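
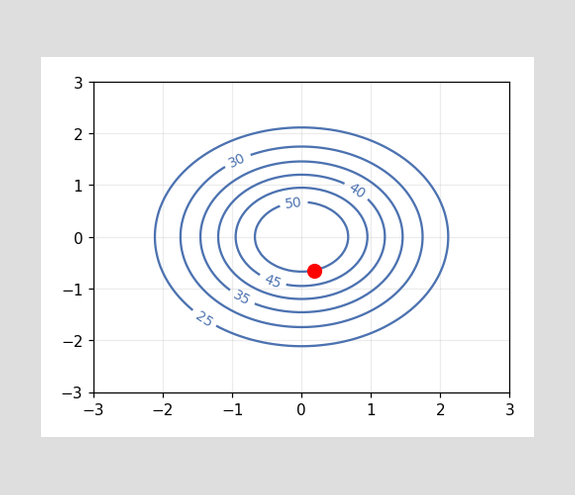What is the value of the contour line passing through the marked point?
The marked point sits on the contour labelled 50.

50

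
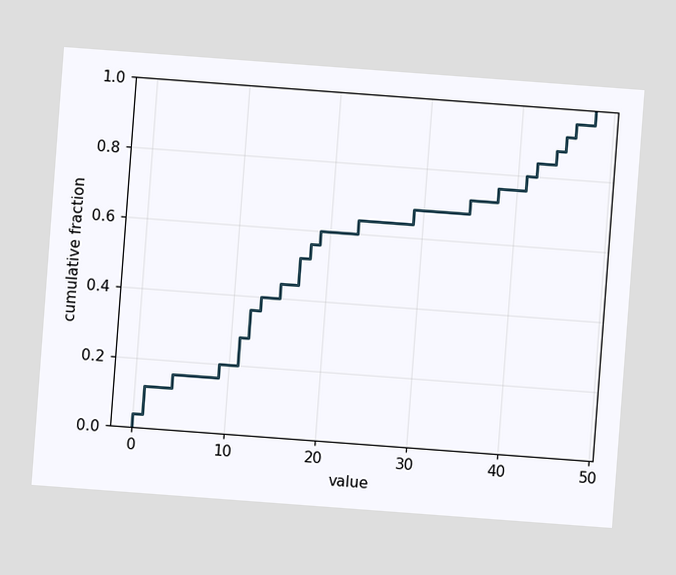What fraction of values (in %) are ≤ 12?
The chart is tilted about 4° clockwise. At x=12 the ECDF step is at 36%.

36%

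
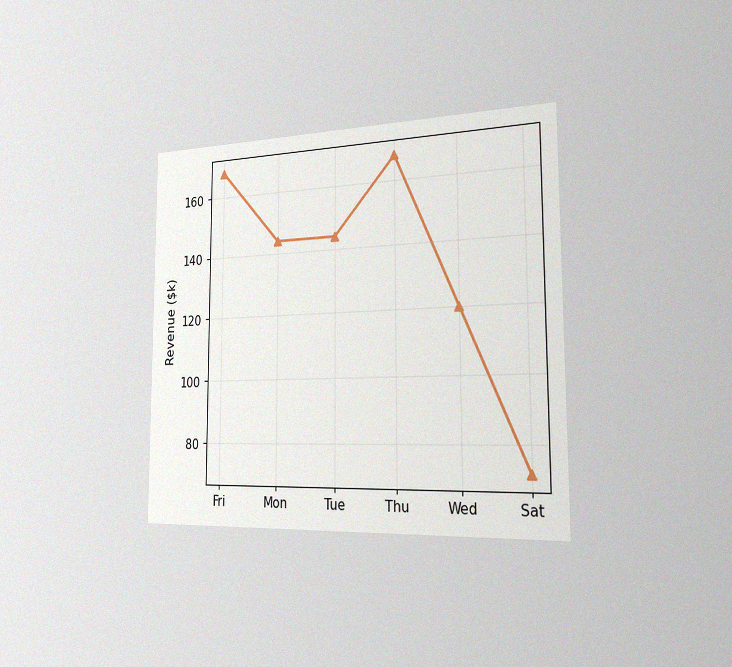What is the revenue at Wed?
$120k

The chart is viewed slightly from the right, with some photo noise. At Wed, the line is at $120k.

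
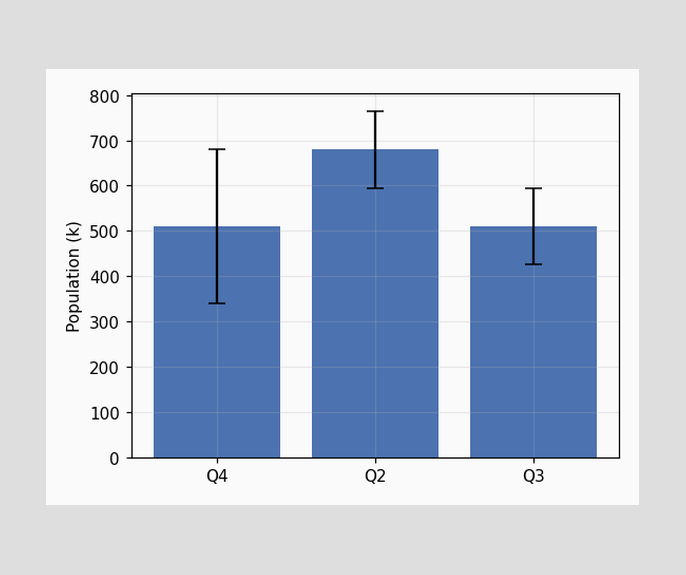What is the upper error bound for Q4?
680k

The Q4 bar's upper whisker reaches 680k.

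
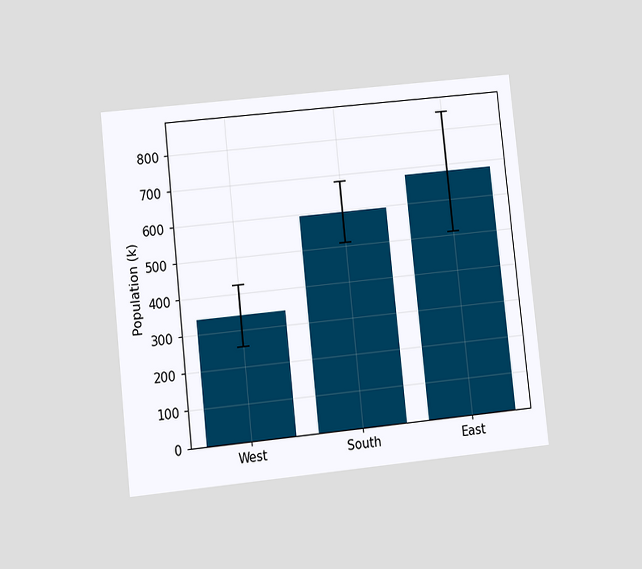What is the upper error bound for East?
850k

The chart is tilted about 6° counter-clockwise and viewed at a slight angle. The East bar's upper whisker reaches 850k.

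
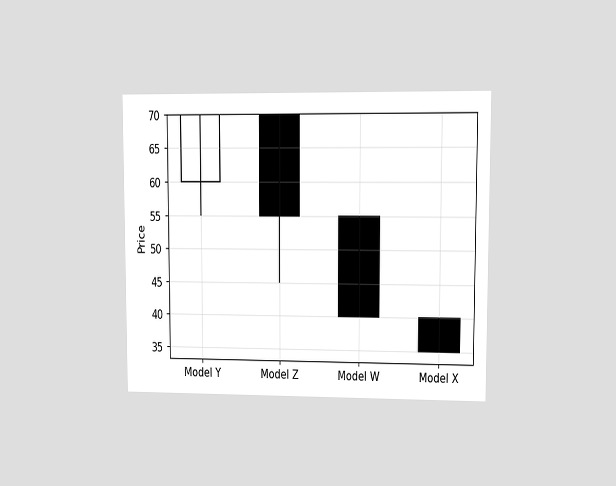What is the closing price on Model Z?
The chart is viewed at a slight angle. The Model Z candle closes at 55.

55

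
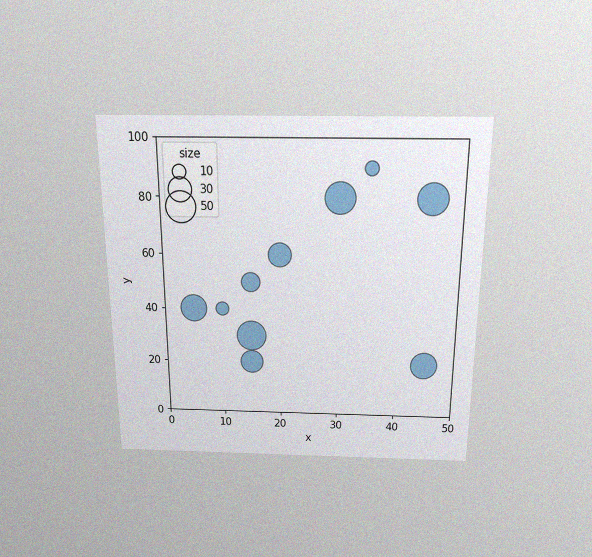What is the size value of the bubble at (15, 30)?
50

The chart is viewed slightly from above, with some photo noise. Matching the bubble at (15, 30) against the size legend gives 50.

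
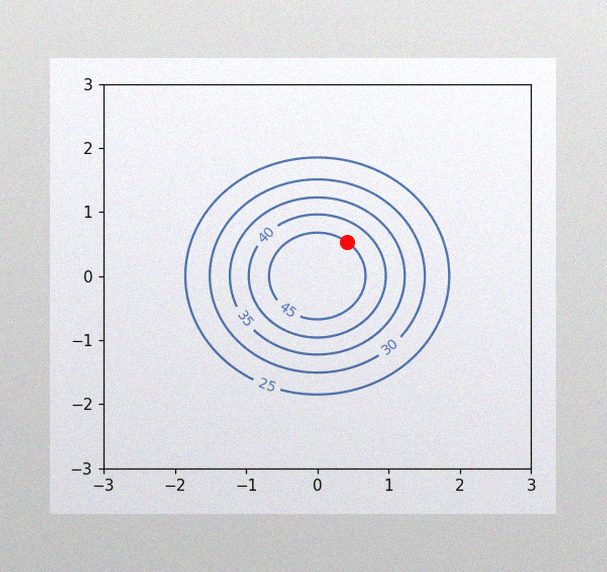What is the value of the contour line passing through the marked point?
45

The image has some photo noise and uneven lighting. The marked point sits on the contour labelled 45.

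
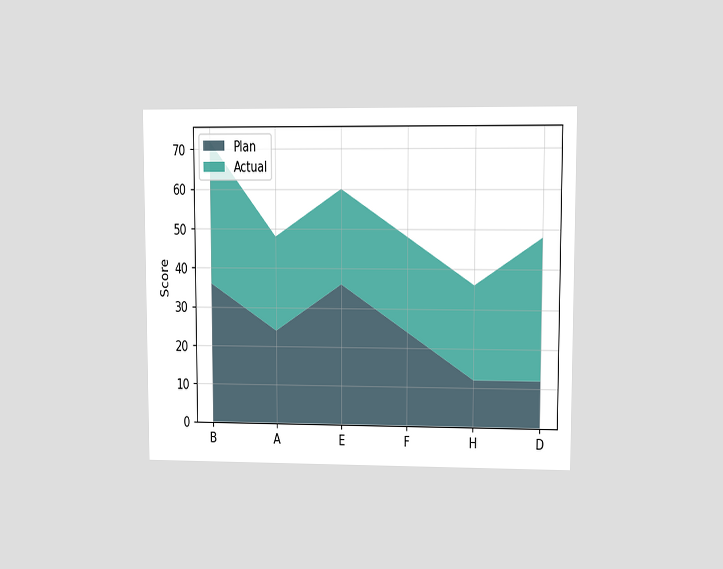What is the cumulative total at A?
The chart is viewed at a slight angle. The stacked total at A reaches 48.

48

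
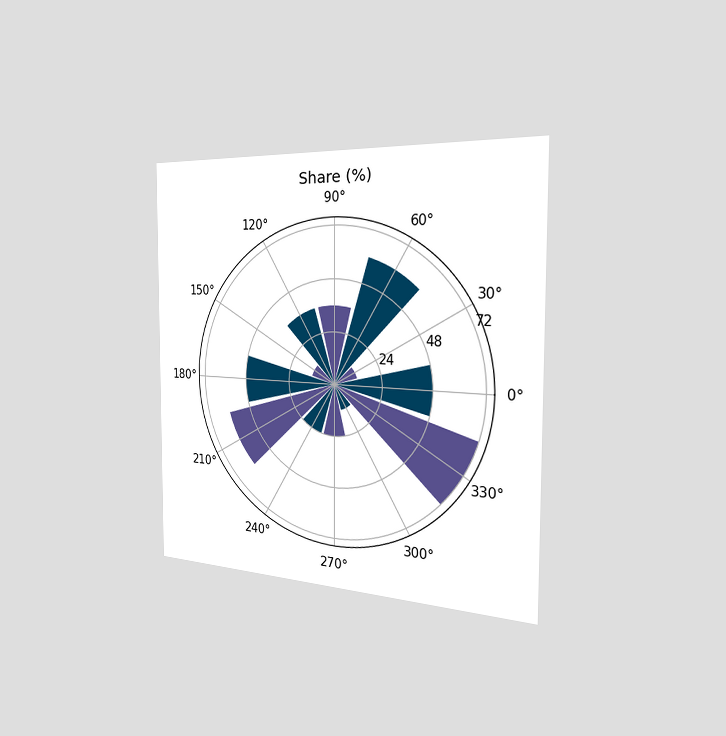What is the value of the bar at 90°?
36%

The chart is viewed slightly from the right. The bar at 90° reaches 36% on the radial axis.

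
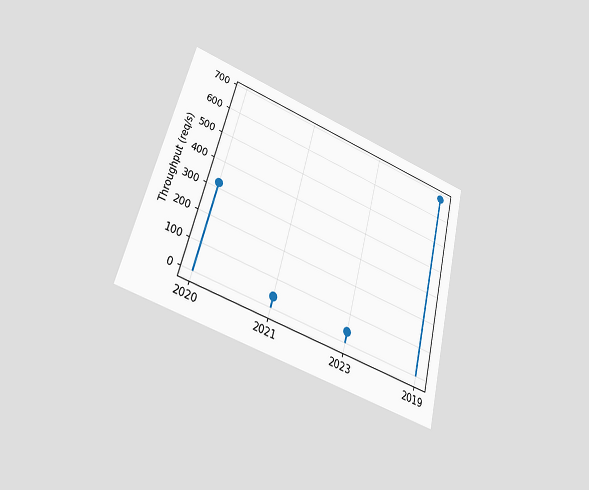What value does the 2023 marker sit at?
The chart is tilted about 15° clockwise and viewed slightly from below. The 2023 marker sits at 40req/s.

40req/s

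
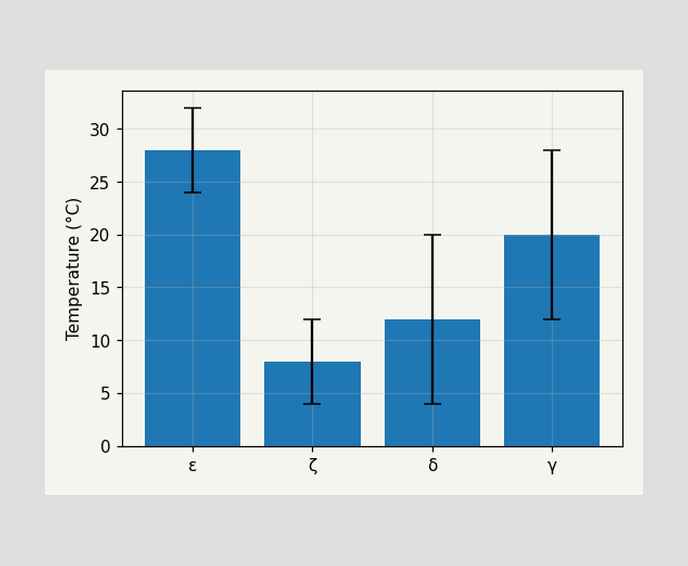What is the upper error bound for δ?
The δ bar's upper whisker reaches 20°C.

20°C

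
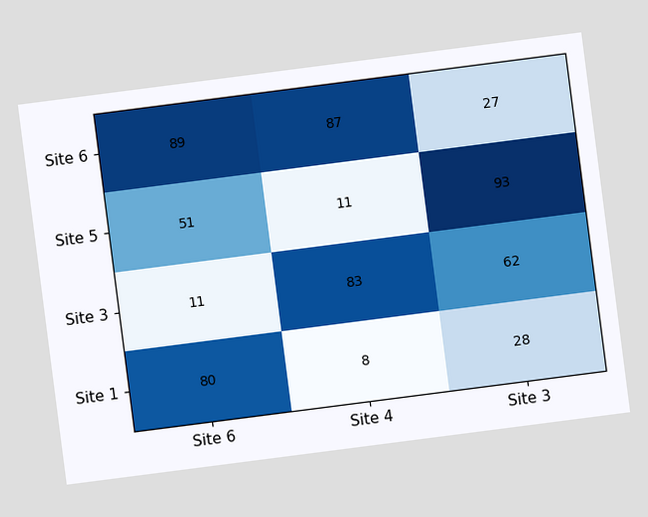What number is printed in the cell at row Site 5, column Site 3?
93

The chart is tilted about 7° counter-clockwise. The (Site 5, Site 3) cell reads 93.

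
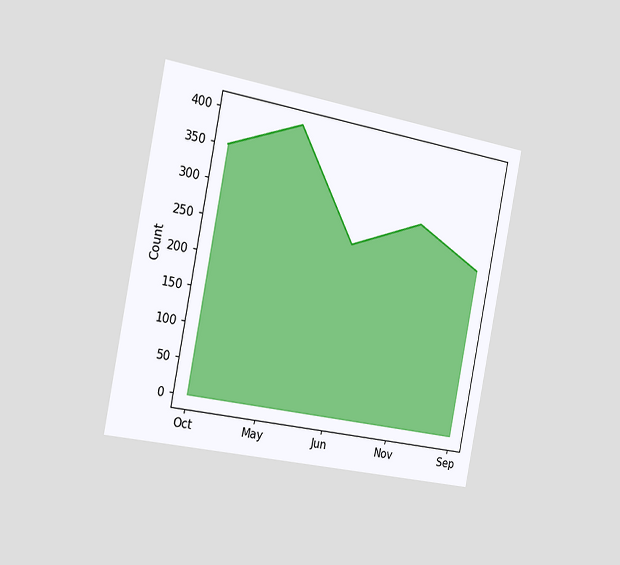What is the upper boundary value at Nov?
300

The chart is tilted about 11° clockwise and viewed slightly from the left. At Nov the upper boundary is at 300.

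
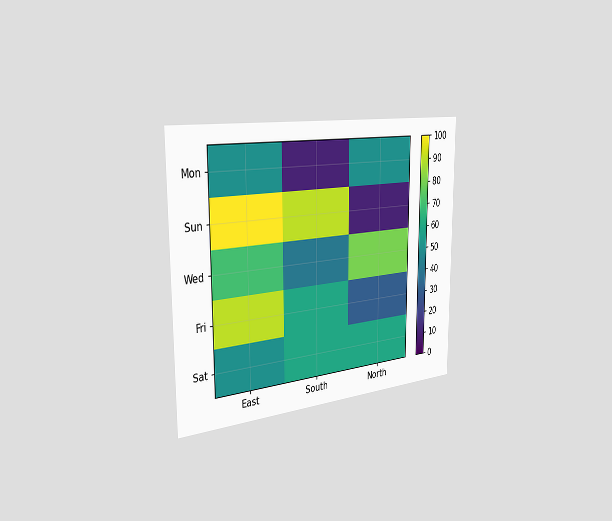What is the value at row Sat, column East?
The chart is viewed slightly from the left. Matching cell (Sat, East) against the colorbar gives 50.

50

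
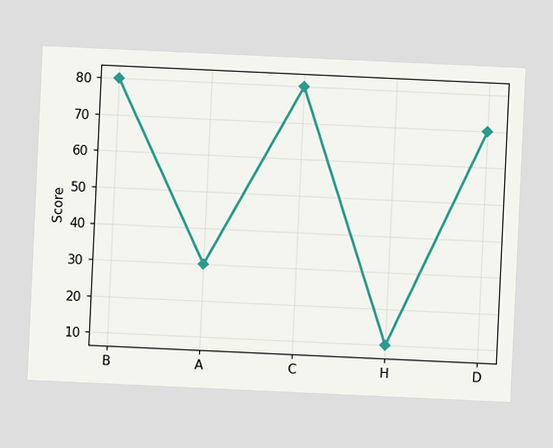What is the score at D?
70

The chart is tilted about 3° clockwise. At D, the line is at 70.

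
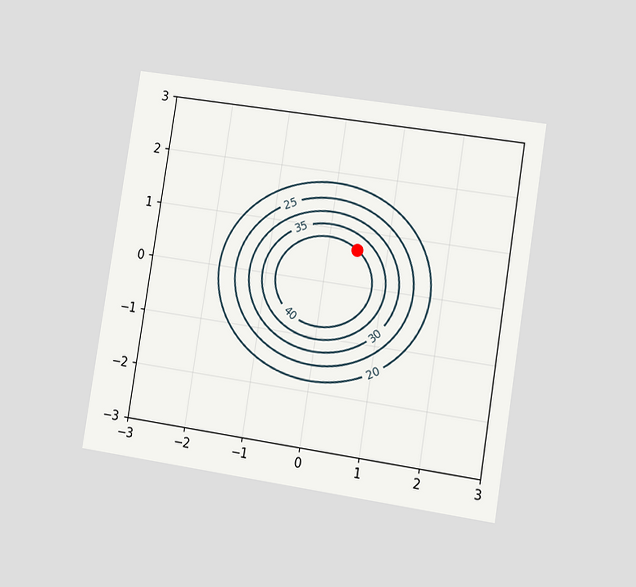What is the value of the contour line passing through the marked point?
40

The chart is tilted about 9° clockwise and viewed slightly from the right. The marked point sits on the contour labelled 40.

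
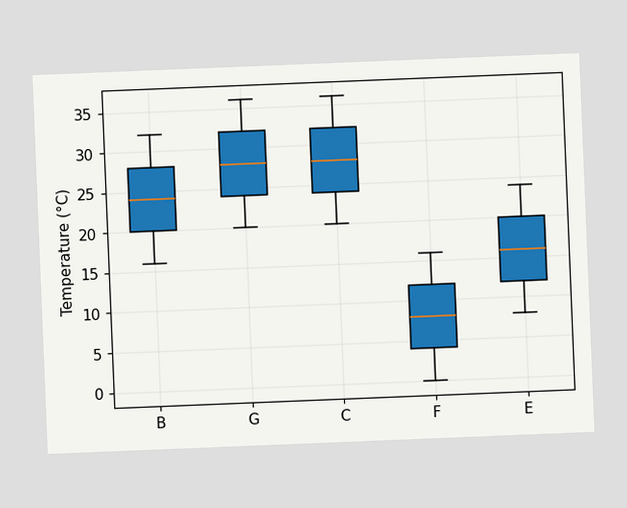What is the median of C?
28°C

The chart is tilted about 2° counter-clockwise. The median line in the C box sits at 28°C.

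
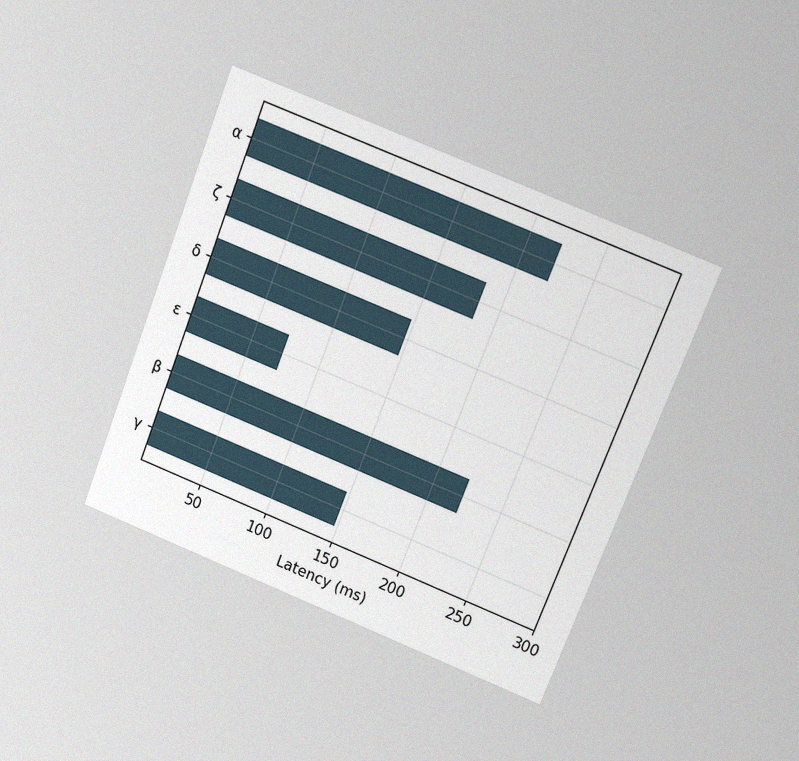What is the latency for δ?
148ms

The chart is tilted about 21° clockwise and viewed at a slight angle, with some photo noise. Reading along the chart's x-axis, the δ bar reaches 148ms.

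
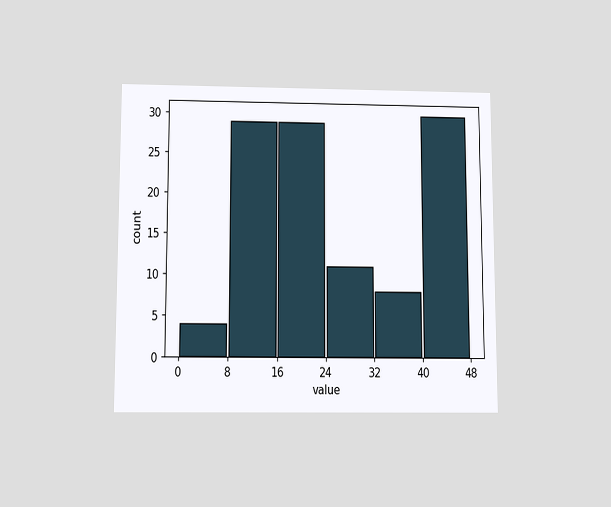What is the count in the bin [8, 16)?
29

The chart is viewed slightly from below. The [8, 16) bin has height 29.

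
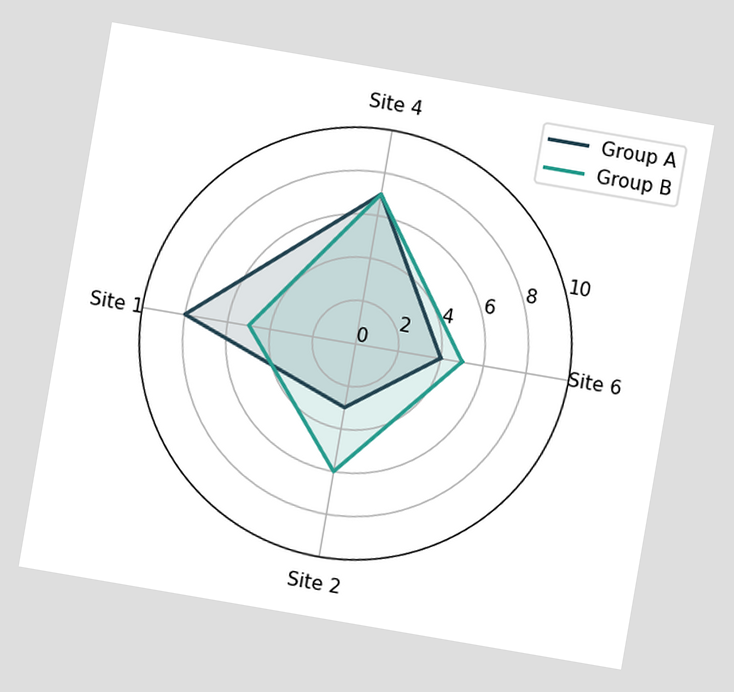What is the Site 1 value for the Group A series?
The chart is tilted about 10° clockwise. On the Site 1 axis, Group A reaches 8.

8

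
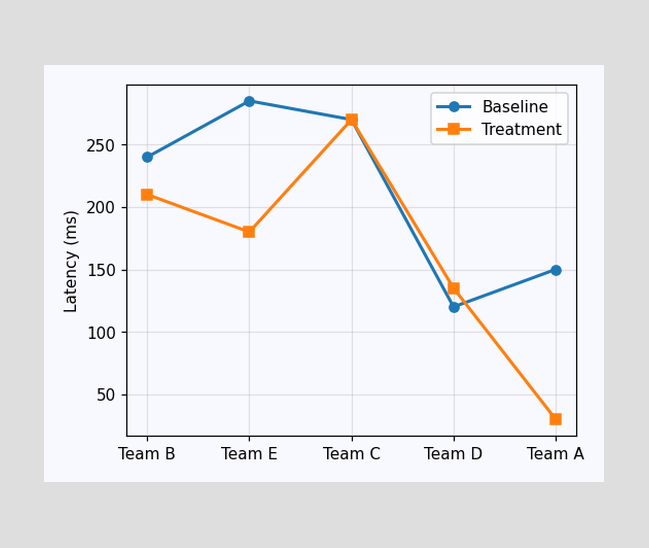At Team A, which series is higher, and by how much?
At Team A, Baseline sits above the other line by 120ms.

Baseline, by 120ms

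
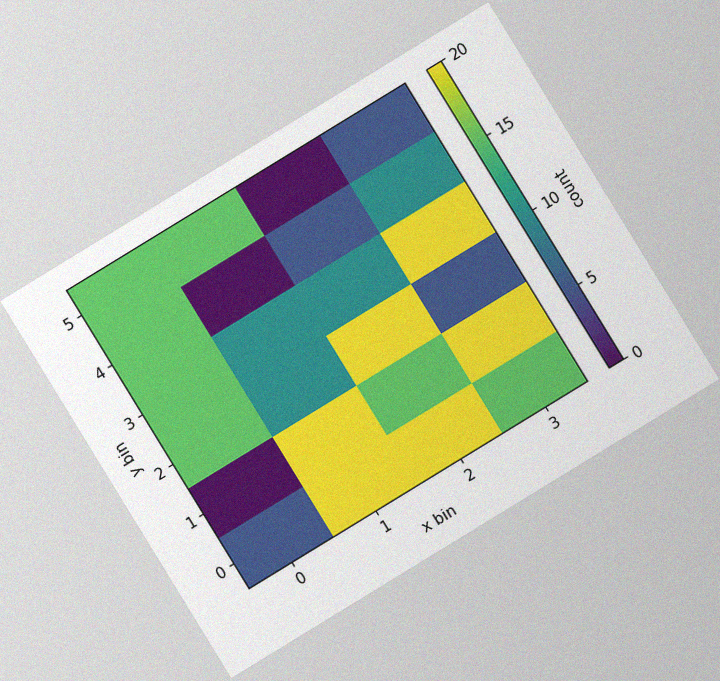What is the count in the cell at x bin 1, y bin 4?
0

The chart is tilted about 31° counter-clockwise, with some photo noise. Matching the cell (1, 4) against the colorbar gives 0.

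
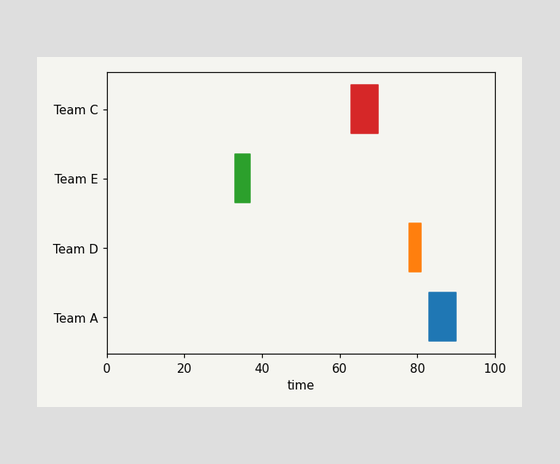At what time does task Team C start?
The Team C bar begins at t=63.

63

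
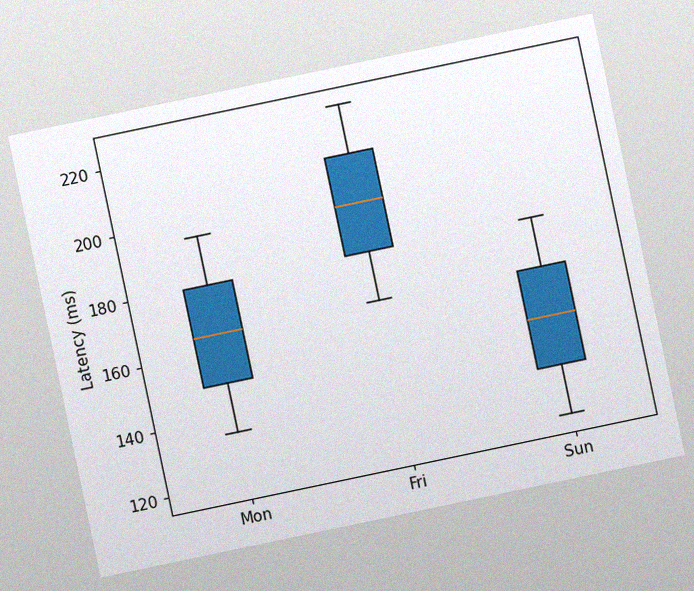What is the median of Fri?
The chart is tilted about 12° counter-clockwise, with some photo noise. The median line in the Fri box sits at 195ms.

195ms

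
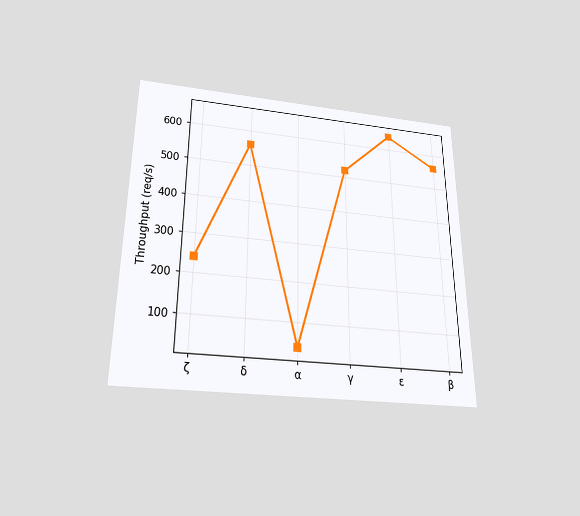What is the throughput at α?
40req/s

The chart is viewed slightly from below. At α, the line is at 40req/s.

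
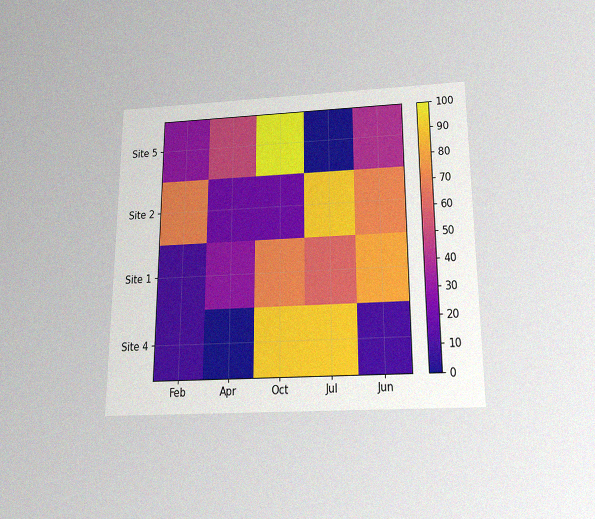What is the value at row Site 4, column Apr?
The chart is viewed slightly from below, with some photo noise. Matching cell (Site 4, Apr) against the colorbar gives 0.

0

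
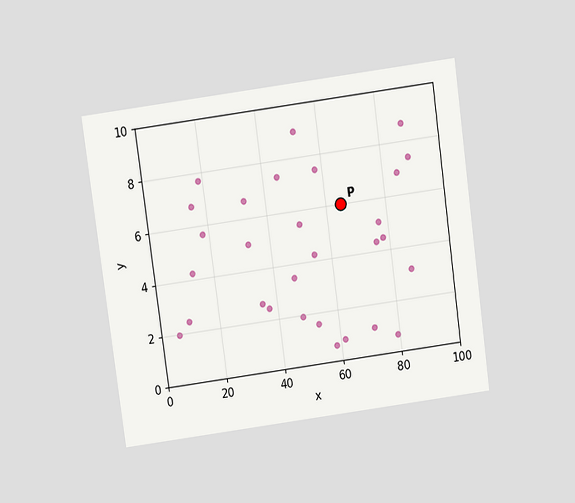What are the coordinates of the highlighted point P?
(65, 6)

The chart is tilted about 8° counter-clockwise and viewed slightly from above. Following the gridlines from P to each axis, P sits at (65, 6).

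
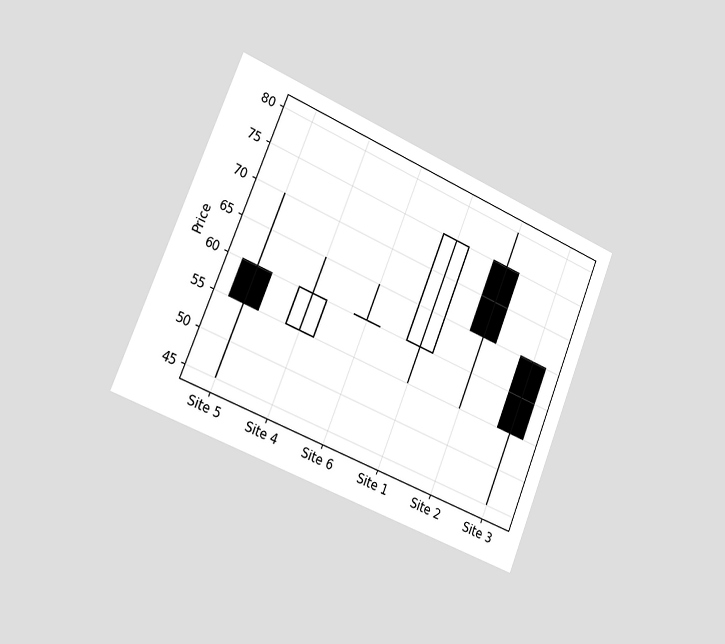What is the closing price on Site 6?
The chart is tilted about 22° clockwise and viewed slightly from the left. The Site 6 candle closes at 60.

60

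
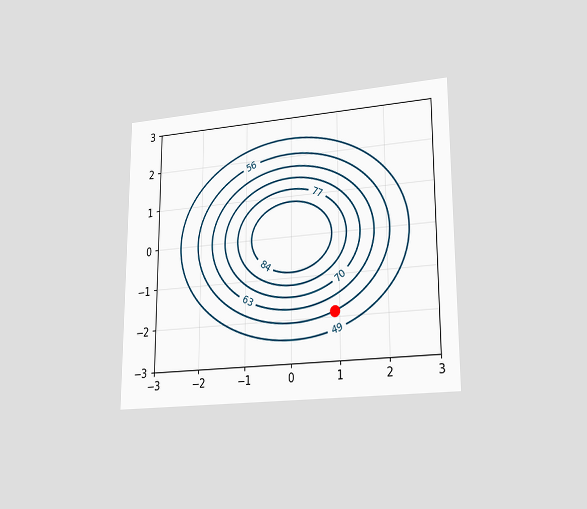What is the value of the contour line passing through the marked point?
56

The chart is viewed slightly from the right. The marked point sits on the contour labelled 56.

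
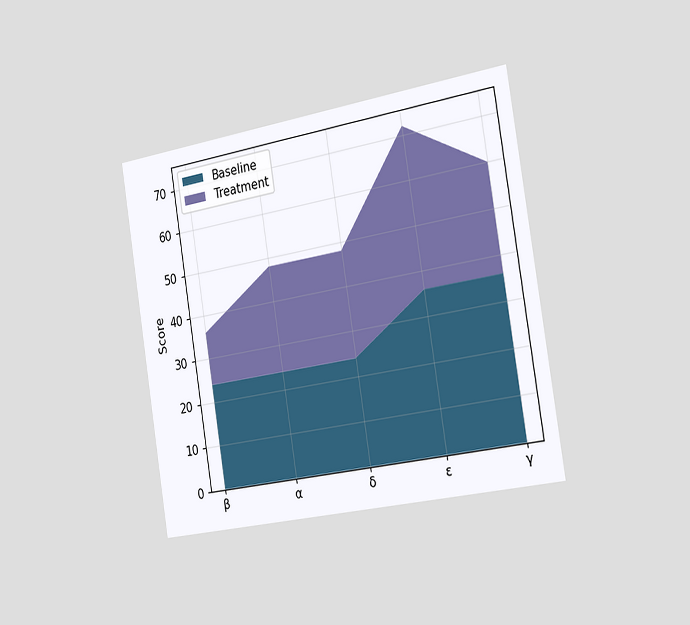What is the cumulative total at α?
The chart is tilted about 9° counter-clockwise and viewed slightly from the right. The stacked total at α reaches 48.

48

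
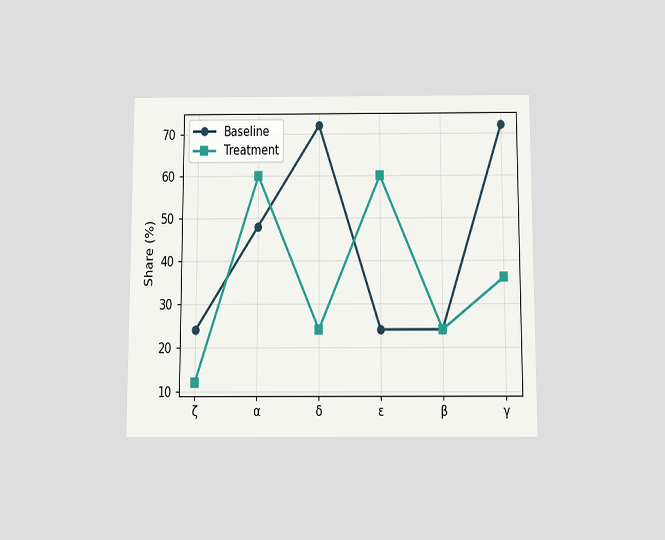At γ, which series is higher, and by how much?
The chart is viewed slightly from below. At γ, Baseline sits above the other line by 36%.

Baseline, by 36%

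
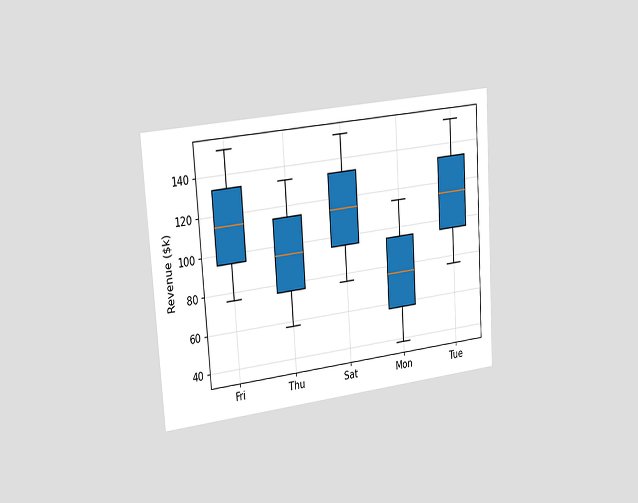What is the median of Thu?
$95k

The chart is tilted about 4° counter-clockwise and viewed slightly from the left. The median line in the Thu box sits at $95k.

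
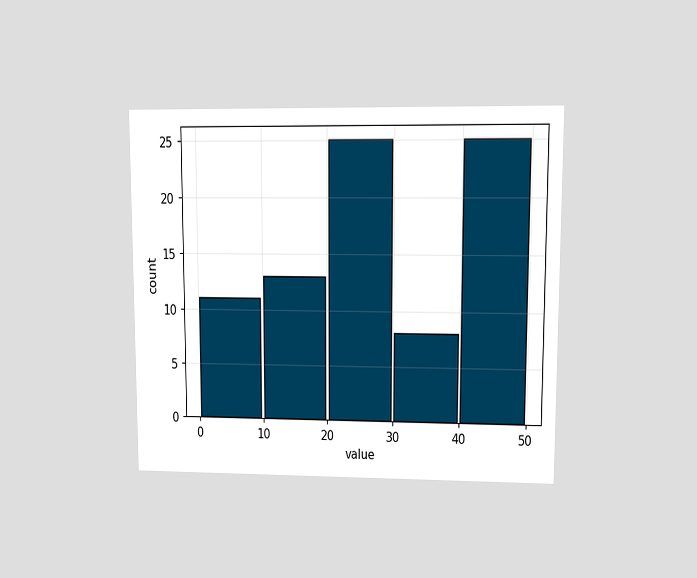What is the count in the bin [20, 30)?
The chart is viewed at a slight angle. The [20, 30) bin has height 25.

25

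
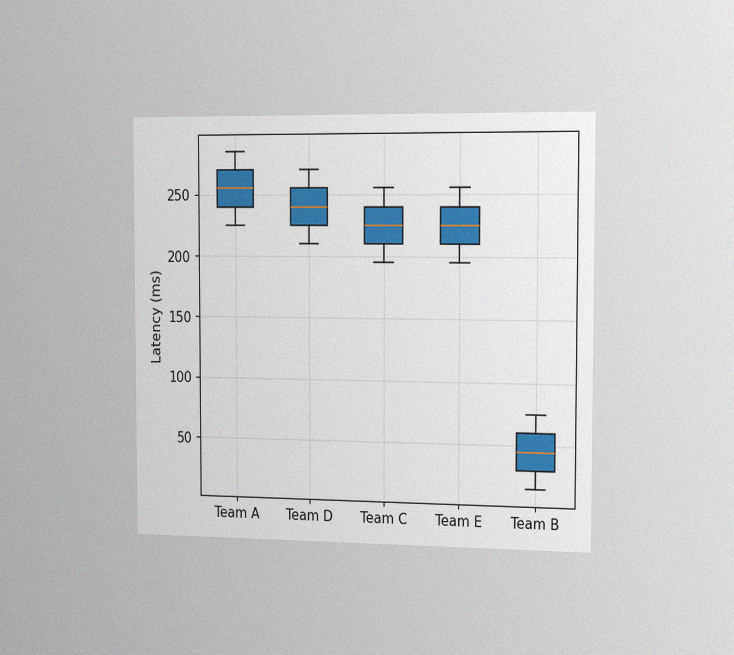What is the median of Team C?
225ms

The chart is viewed slightly from the right, with some photo noise. The median line in the Team C box sits at 225ms.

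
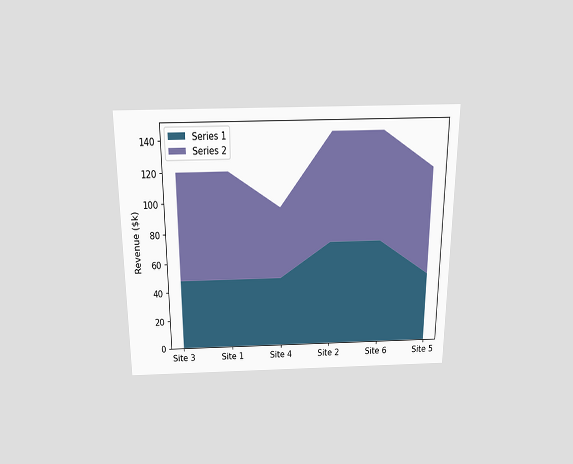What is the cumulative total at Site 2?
$144k

The chart is viewed slightly from above. The stacked total at Site 2 reaches $144k.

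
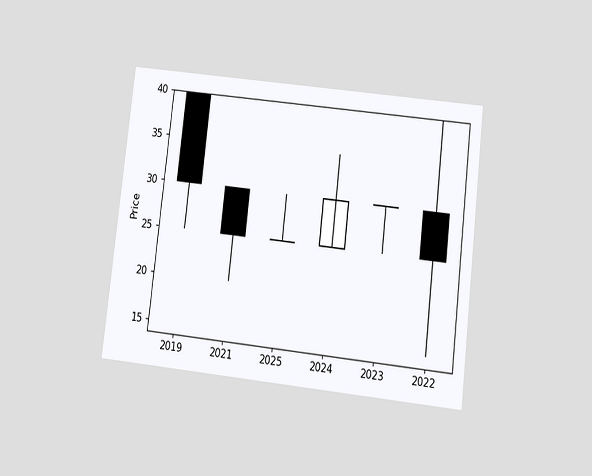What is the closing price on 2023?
The chart is tilted about 7° clockwise and viewed slightly from below. The 2023 candle closes at 30.

30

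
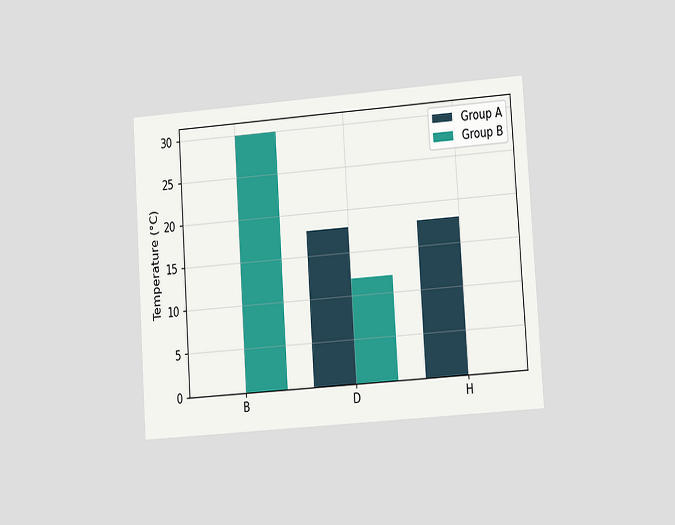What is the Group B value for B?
The chart is tilted about 4° counter-clockwise and viewed at a slight angle. The Group B bar at B reaches 30°C on the y-axis.

30°C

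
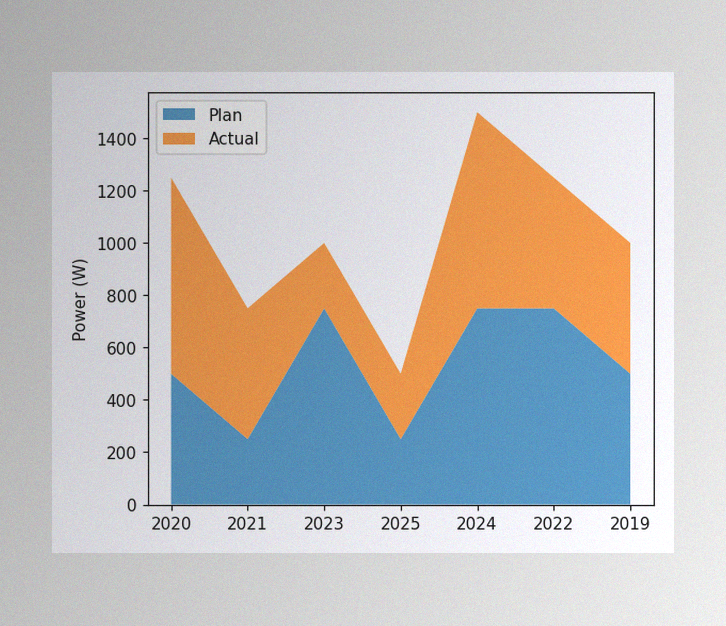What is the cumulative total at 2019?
1000W

The image has some photo noise and uneven lighting. The stacked total at 2019 reaches 1000W.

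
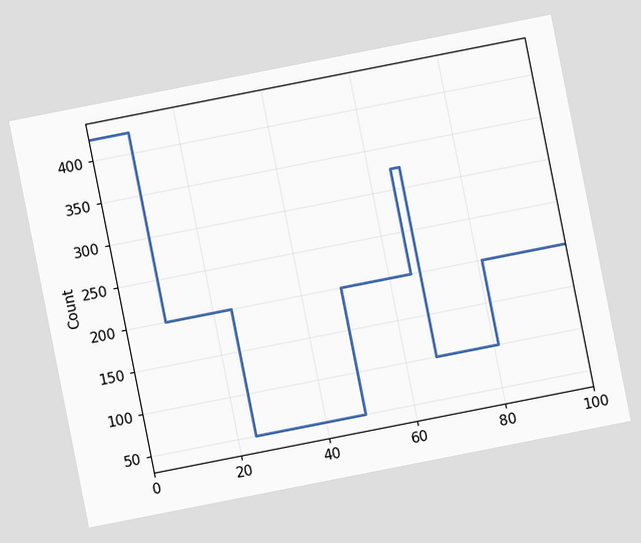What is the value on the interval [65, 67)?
The chart is tilted about 11° counter-clockwise. On [65, 67) the step sits at 325.

325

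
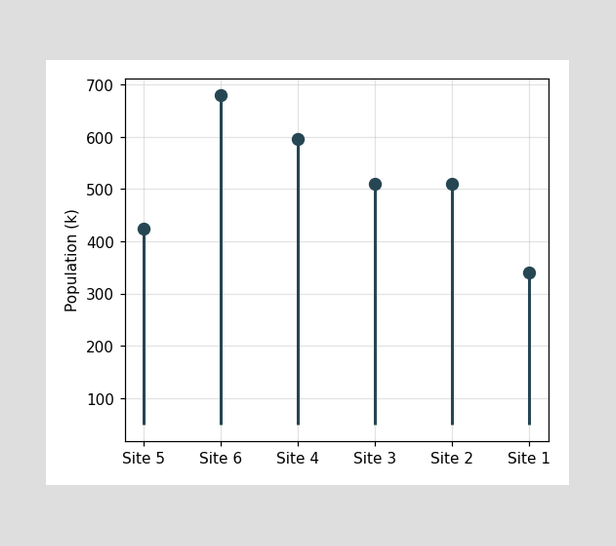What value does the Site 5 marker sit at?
425k

The Site 5 marker sits at 425k.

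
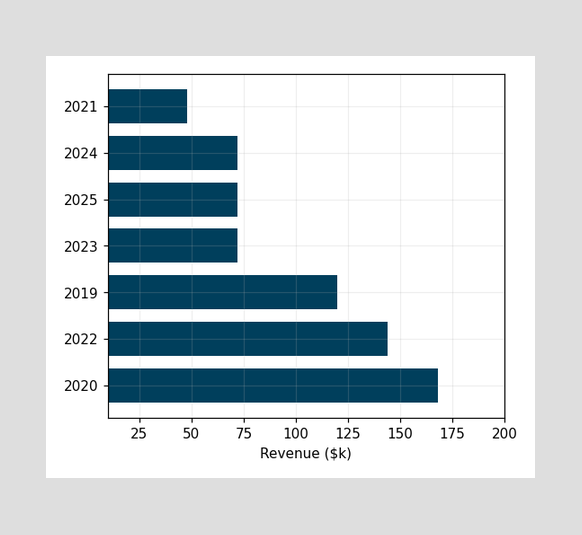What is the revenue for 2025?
Reading along the chart's x-axis, the 2025 bar reaches $72k.

$72k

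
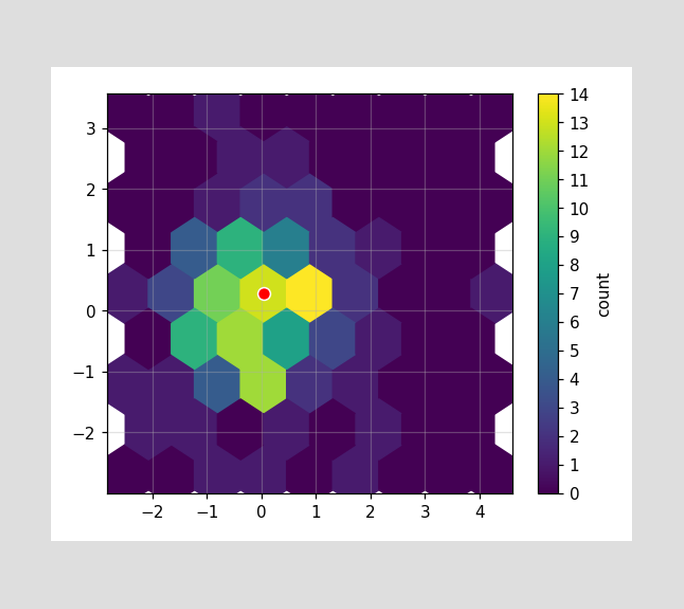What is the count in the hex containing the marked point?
The marked hex reads 13 on the colorbar.

13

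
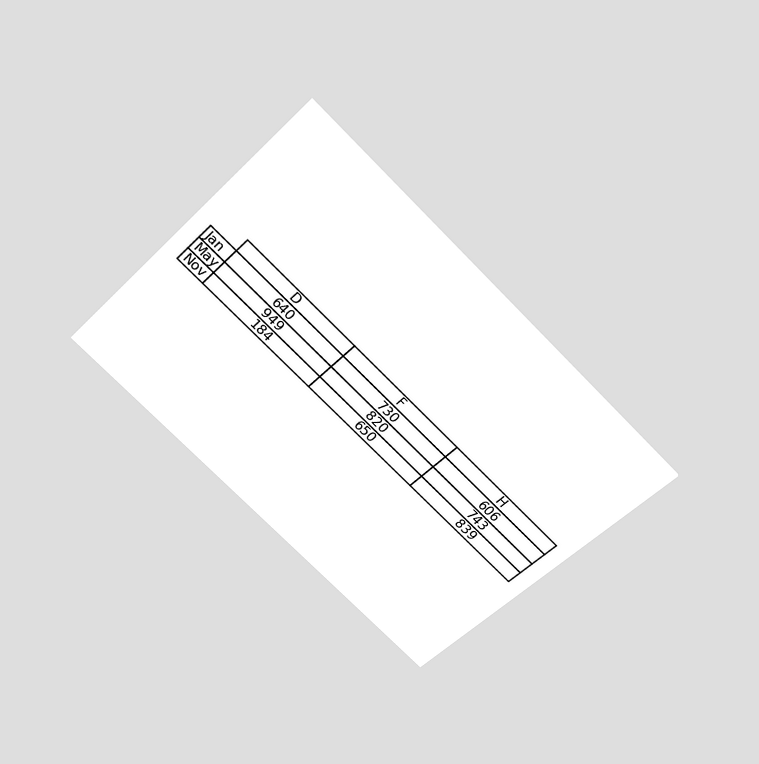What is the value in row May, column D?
The chart is tilted about 45° clockwise and viewed slightly from above. The (May, D) cell reads 949.

949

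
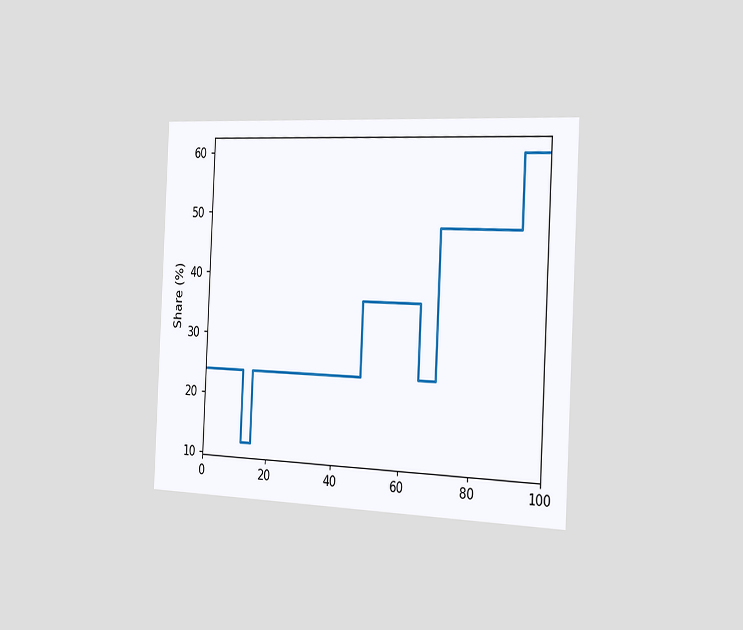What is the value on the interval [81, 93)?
48%

The chart is tilted about 3° clockwise and viewed slightly from the right. On [81, 93) the step sits at 48%.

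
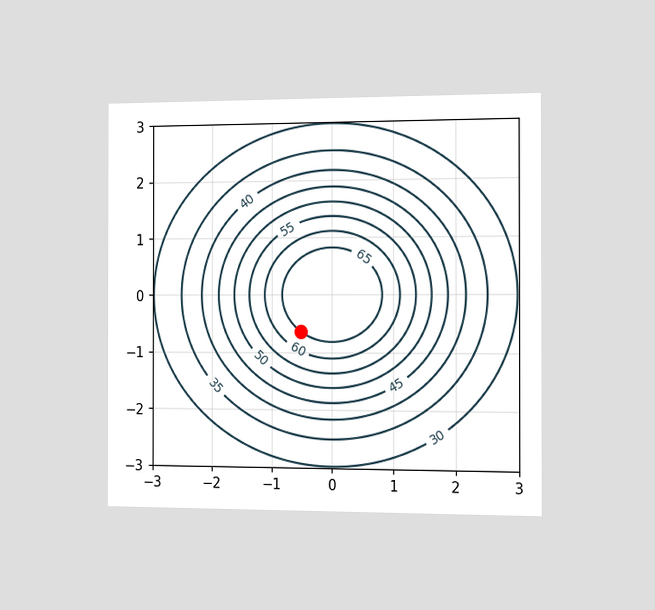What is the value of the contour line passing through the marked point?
65

The chart is viewed slightly from the right. The marked point sits on the contour labelled 65.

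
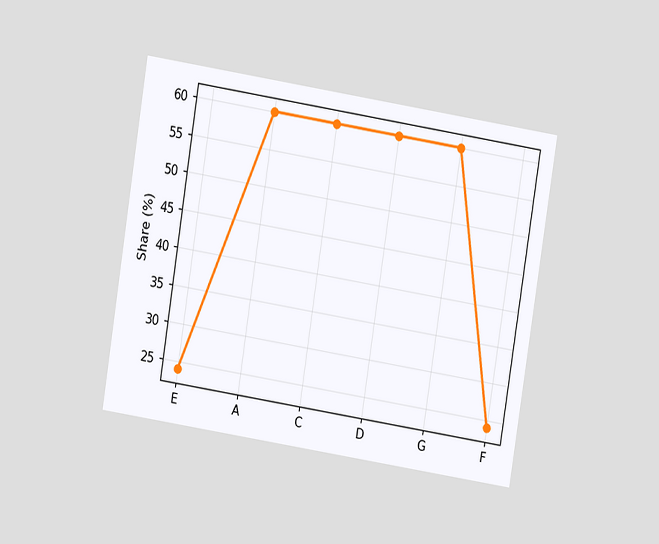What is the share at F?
The chart is tilted about 9° clockwise and viewed at a slight angle. At F, the line is at 24%.

24%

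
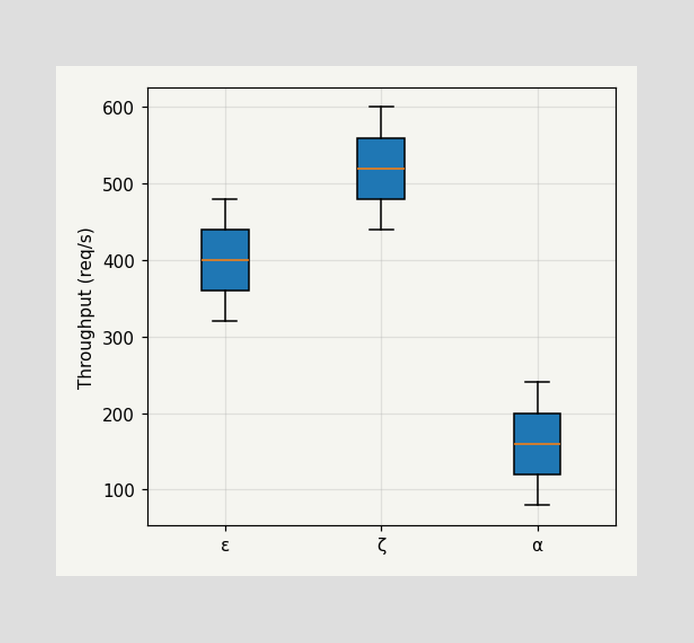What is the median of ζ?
The median line in the ζ box sits at 520req/s.

520req/s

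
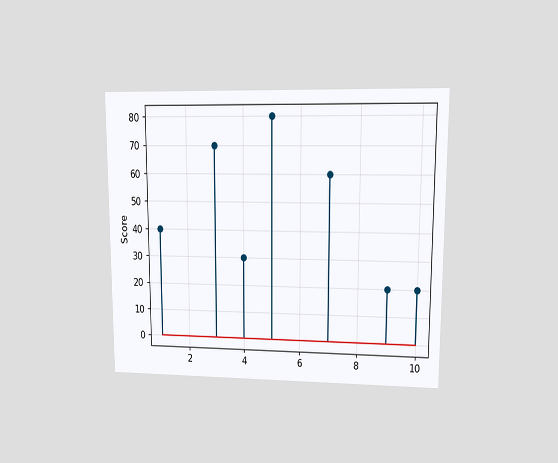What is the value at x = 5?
80

The chart is viewed at a slight angle. The stem at x=5 reaches 80.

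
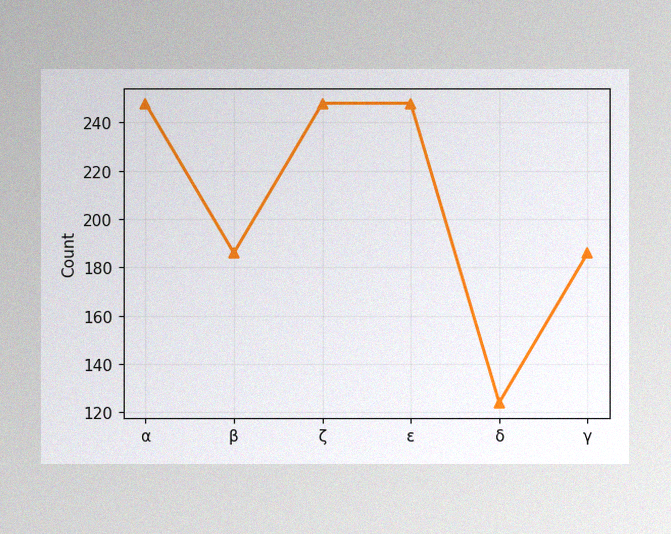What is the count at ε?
248

The image has some photo noise and uneven lighting. At ε, the line is at 248.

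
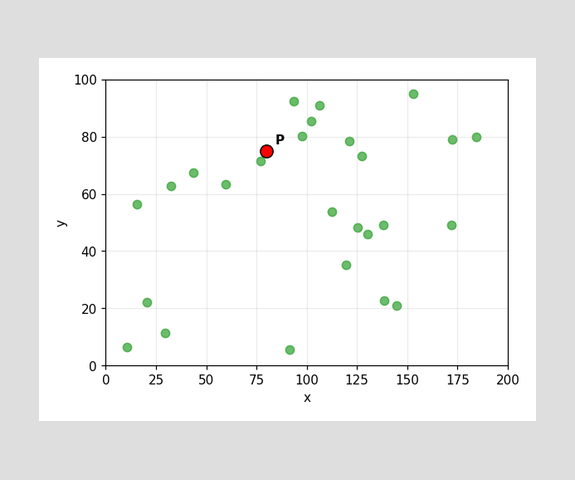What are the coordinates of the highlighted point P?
Following the gridlines from P to each axis, P sits at (80, 75).

(80, 75)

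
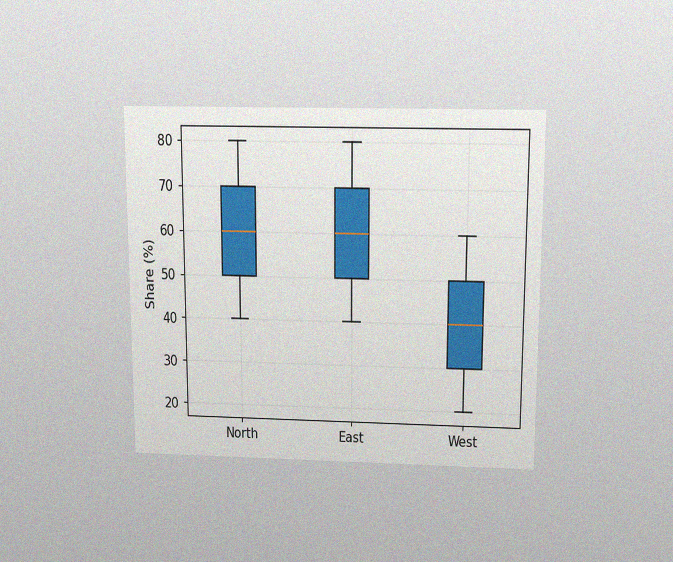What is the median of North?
The chart is viewed slightly from above, with some photo noise. The median line in the North box sits at 60%.

60%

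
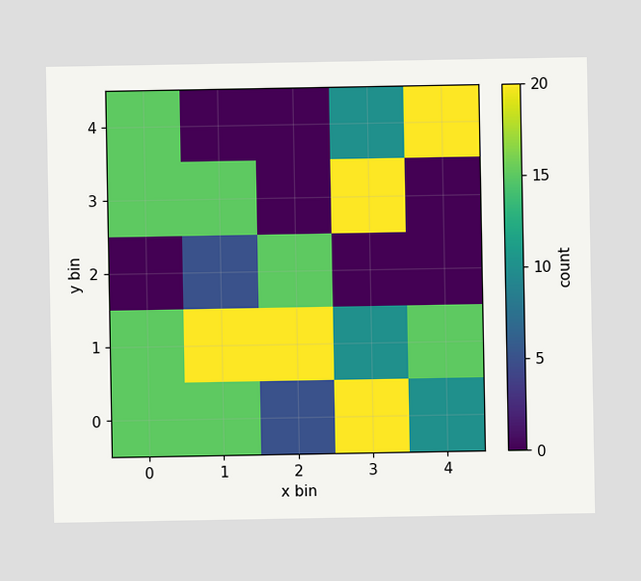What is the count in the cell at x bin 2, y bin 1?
20

Matching the cell (2, 1) against the colorbar gives 20.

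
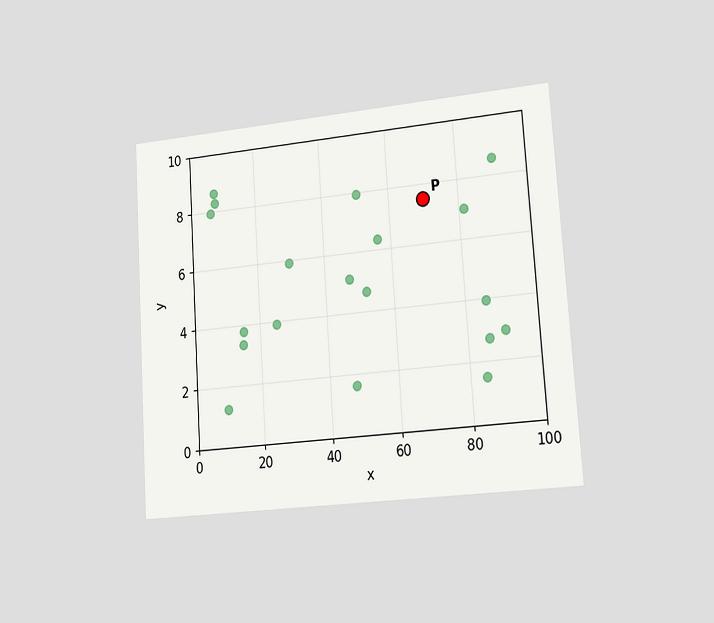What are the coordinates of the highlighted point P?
The chart is tilted about 4° counter-clockwise and viewed slightly from the right. Following the gridlines from P to each axis, P sits at (70, 7.5).

(70, 7.5)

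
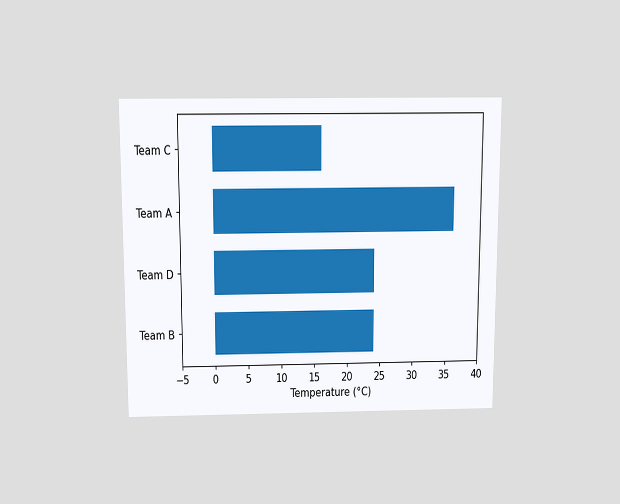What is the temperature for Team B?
24°C

The chart is viewed slightly from above. Reading along the chart's x-axis, the Team B bar reaches 24°C.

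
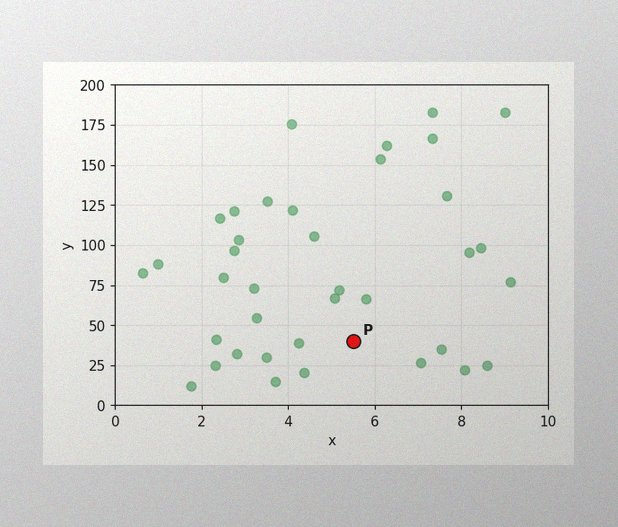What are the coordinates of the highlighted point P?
The image has some photo noise and uneven lighting. Following the gridlines from P to each axis, P sits at (5.5, 40).

(5.5, 40)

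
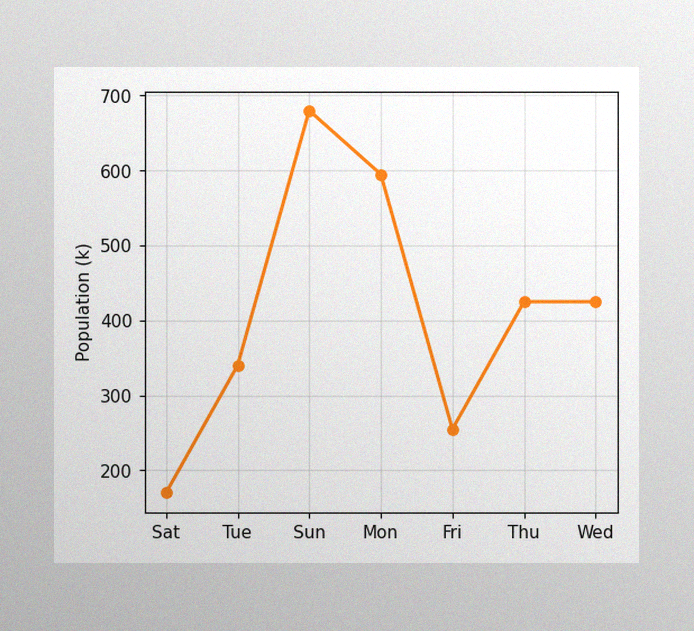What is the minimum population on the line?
170k

The image has some photo noise and uneven lighting. The lowest point is at Sat, and reading across to the y-axis gives 170k.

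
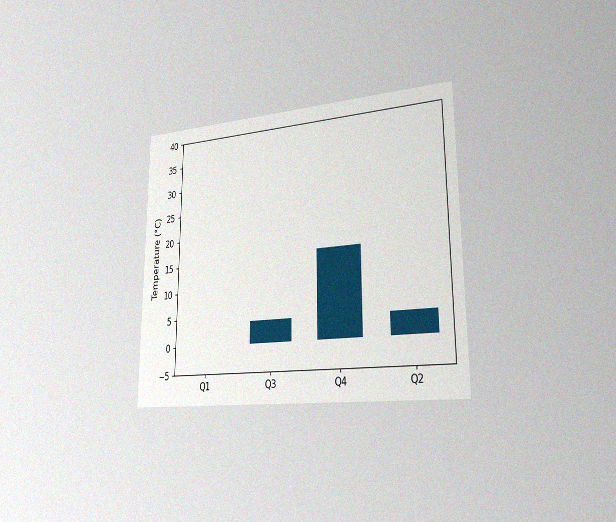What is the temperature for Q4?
16°C

The chart is viewed slightly from the right, with some photo noise. Reading along the chart's y-axis, the Q4 bar reaches 16°C.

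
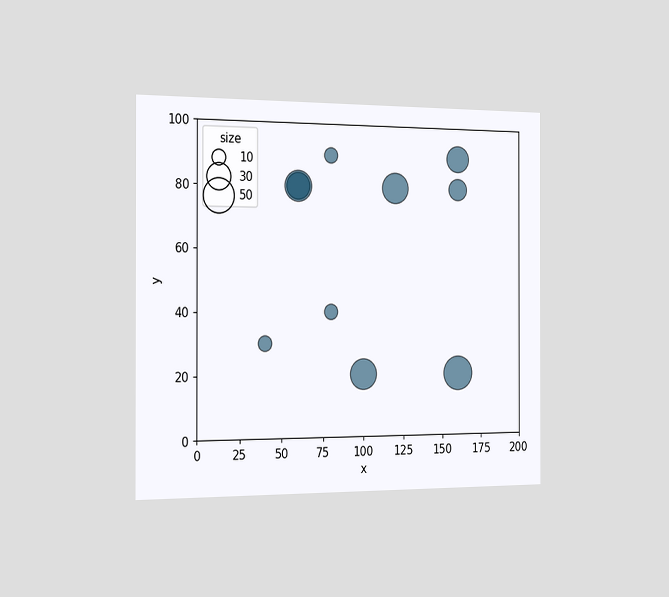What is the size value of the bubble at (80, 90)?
The chart is viewed slightly from the left. Matching the bubble at (80, 90) against the size legend gives 10.

10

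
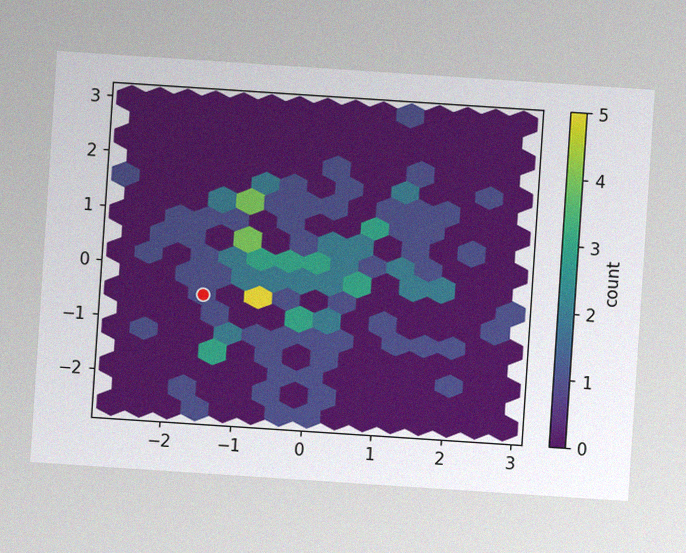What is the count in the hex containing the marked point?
The chart is tilted about 4° clockwise, with some photo noise. The marked hex reads 1 on the colorbar.

1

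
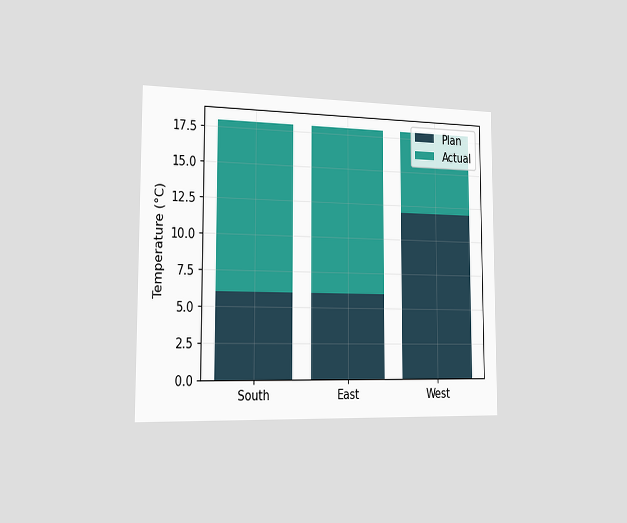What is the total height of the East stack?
18°C

The chart is viewed slightly from the left. The East stack's top reaches 18°C on the y-axis.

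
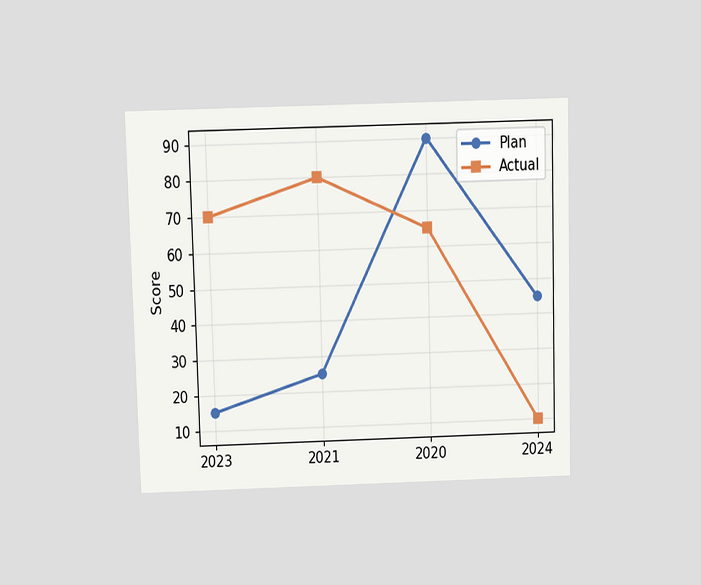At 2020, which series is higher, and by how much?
Plan, by 25

The chart is viewed at a slight angle. At 2020, Plan sits above the other line by 25.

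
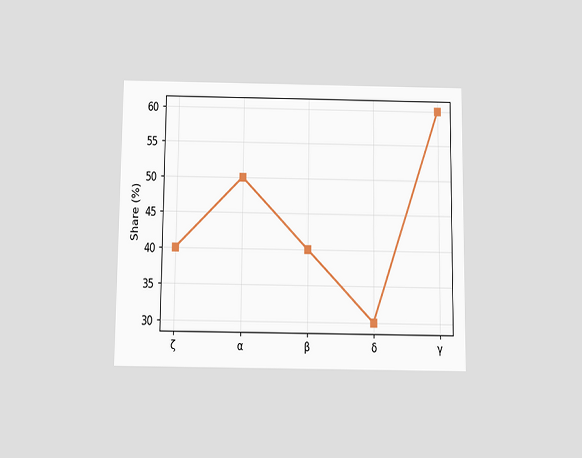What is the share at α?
50%

The chart is viewed slightly from below. At α, the line is at 50%.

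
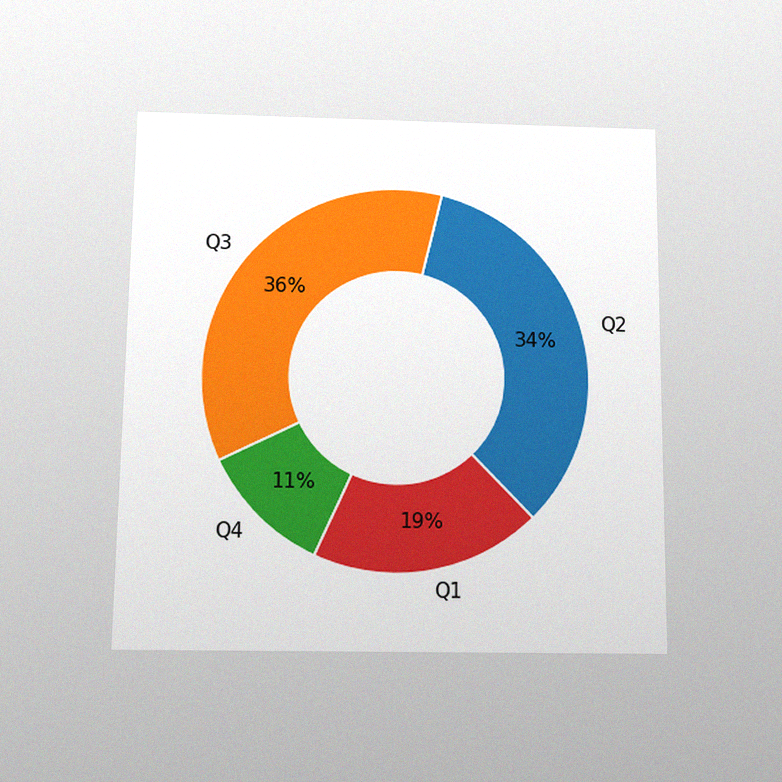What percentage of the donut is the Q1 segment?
19%

The chart is viewed slightly from below, with some photo noise. The Q1 segment takes up 19% of the ring.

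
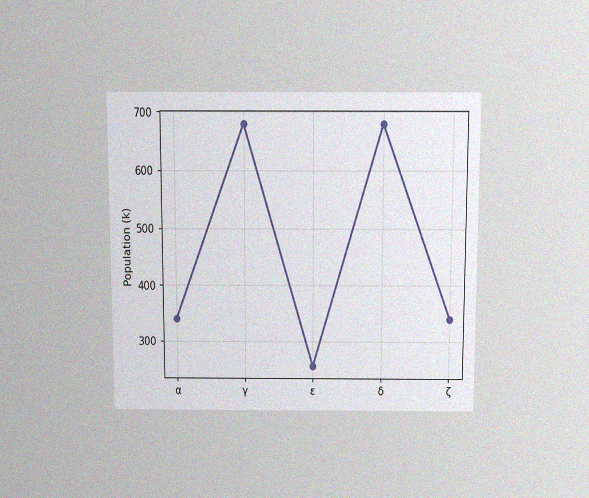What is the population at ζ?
340k

The chart is viewed slightly from above, with some photo noise. At ζ, the line is at 340k.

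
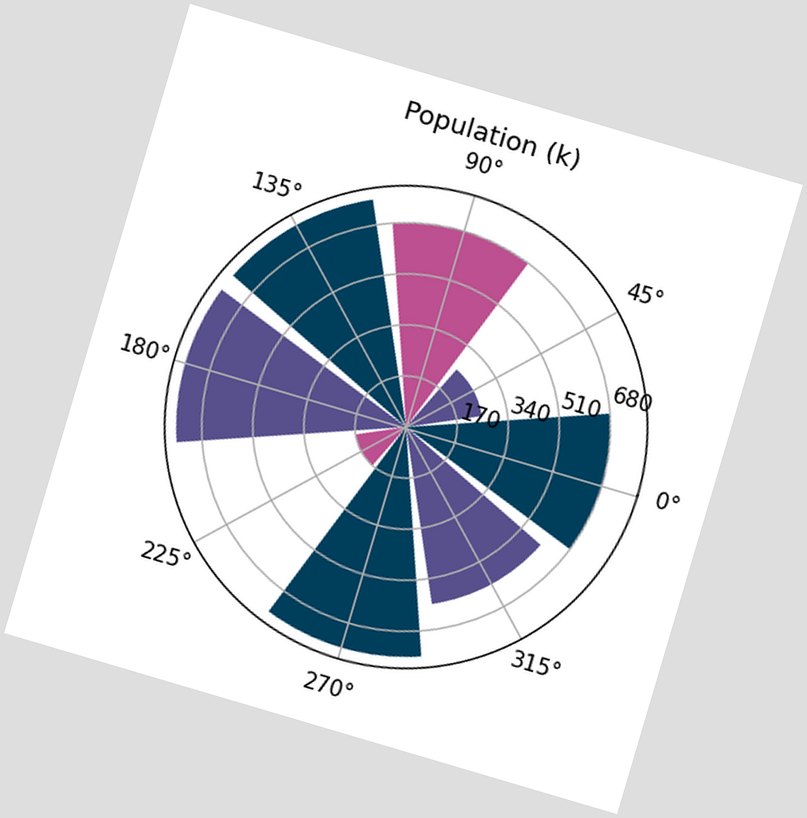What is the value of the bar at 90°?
The chart is tilted about 16° clockwise. The bar at 90° reaches 680k on the radial axis.

680k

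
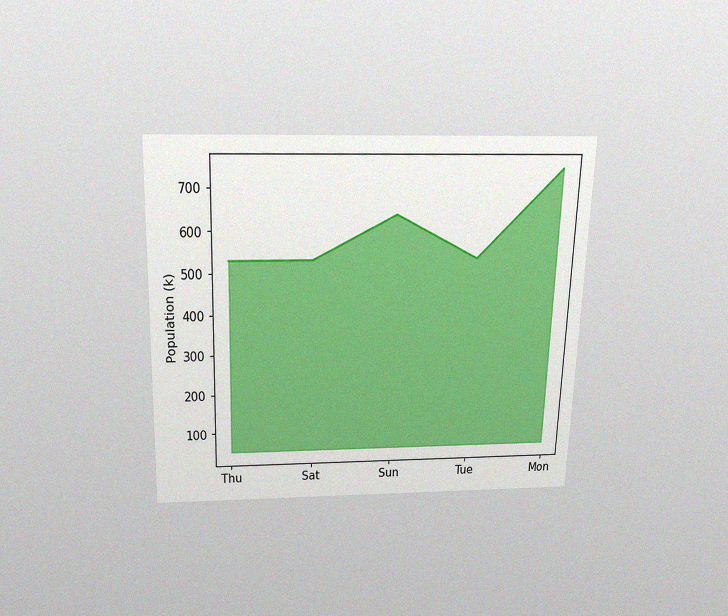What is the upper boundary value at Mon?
742k

The chart is viewed slightly from above, with some photo noise. At Mon the upper boundary is at 742k.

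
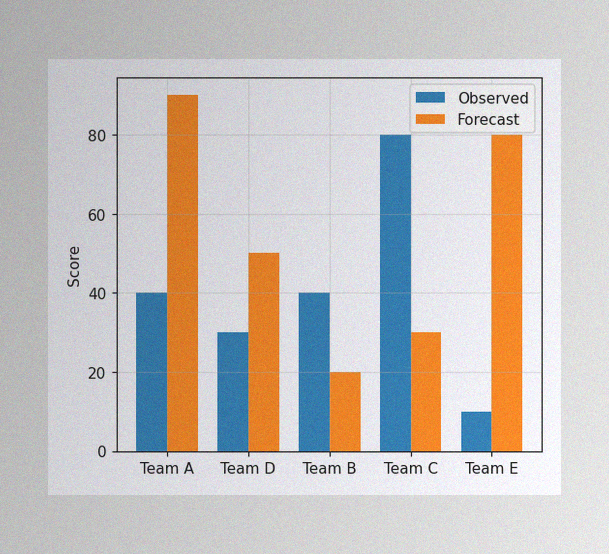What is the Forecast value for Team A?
The image has some photo noise and uneven lighting. The Forecast bar at Team A reaches 90 on the y-axis.

90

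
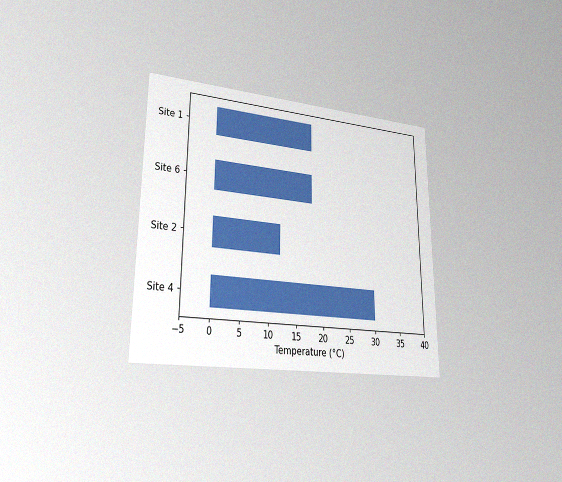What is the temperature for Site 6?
The chart is viewed slightly from the left, with some photo noise. Reading along the chart's x-axis, the Site 6 bar reaches 18°C.

18°C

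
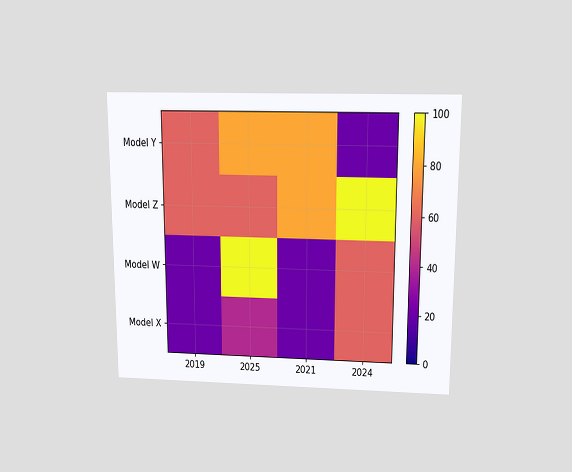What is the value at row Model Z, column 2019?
60

The chart is viewed slightly from above. Matching cell (Model Z, 2019) against the colorbar gives 60.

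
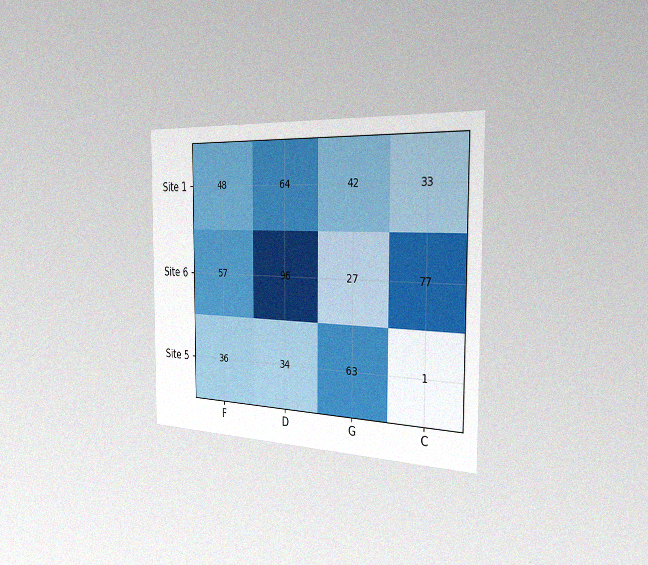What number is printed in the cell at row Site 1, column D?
64

The chart is viewed slightly from the right, with some photo noise. The (Site 1, D) cell reads 64.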